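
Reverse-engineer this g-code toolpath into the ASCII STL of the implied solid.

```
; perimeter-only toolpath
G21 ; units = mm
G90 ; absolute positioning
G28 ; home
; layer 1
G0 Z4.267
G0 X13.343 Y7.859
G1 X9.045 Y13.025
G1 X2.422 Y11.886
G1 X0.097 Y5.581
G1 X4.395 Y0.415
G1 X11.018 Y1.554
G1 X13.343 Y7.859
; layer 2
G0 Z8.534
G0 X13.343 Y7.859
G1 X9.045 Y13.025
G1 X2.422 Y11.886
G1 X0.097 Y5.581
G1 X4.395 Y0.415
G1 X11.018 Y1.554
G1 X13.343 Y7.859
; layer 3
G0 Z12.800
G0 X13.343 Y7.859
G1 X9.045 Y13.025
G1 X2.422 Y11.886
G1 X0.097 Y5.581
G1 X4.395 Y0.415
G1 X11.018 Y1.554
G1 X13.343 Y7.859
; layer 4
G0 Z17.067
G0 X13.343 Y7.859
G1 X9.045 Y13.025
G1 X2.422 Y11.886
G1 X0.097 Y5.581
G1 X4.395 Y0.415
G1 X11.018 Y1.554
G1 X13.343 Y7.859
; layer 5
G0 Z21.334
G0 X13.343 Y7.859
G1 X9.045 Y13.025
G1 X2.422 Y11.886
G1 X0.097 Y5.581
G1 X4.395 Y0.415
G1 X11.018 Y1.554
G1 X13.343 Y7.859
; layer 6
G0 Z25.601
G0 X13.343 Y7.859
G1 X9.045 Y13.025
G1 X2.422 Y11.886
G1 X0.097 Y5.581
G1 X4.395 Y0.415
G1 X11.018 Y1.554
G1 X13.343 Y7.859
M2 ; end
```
solid part
  facet normal 0.0000 0.0000 -1.0000
    outer loop
      vertex 2.422 11.886 0.000
      vertex 9.045 13.025 0.000
      vertex 13.343 7.859 0.000
    endloop
  endfacet
  facet normal 0.0000 0.0000 -1.0000
    outer loop
      vertex 0.097 5.581 0.000
      vertex 2.422 11.886 0.000
      vertex 13.343 7.859 0.000
    endloop
  endfacet
  facet normal 0.0000 0.0000 -1.0000
    outer loop
      vertex 4.395 0.415 0.000
      vertex 0.097 5.581 0.000
      vertex 13.343 7.859 0.000
    endloop
  endfacet
  facet normal 0.0000 0.0000 -1.0000
    outer loop
      vertex 11.018 1.554 0.000
      vertex 4.395 0.415 0.000
      vertex 13.343 7.859 0.000
    endloop
  endfacet
  facet normal 0.0000 0.0000 1.0000
    outer loop
      vertex 13.343 7.859 25.601
      vertex 9.045 13.025 25.601
      vertex 2.422 11.886 25.601
    endloop
  endfacet
  facet normal 0.0000 0.0000 1.0000
    outer loop
      vertex 13.343 7.859 25.601
      vertex 2.422 11.886 25.601
      vertex 0.097 5.581 25.601
    endloop
  endfacet
  facet normal 0.0000 0.0000 1.0000
    outer loop
      vertex 13.343 7.859 25.601
      vertex 0.097 5.581 25.601
      vertex 4.395 0.415 25.601
    endloop
  endfacet
  facet normal 0.0000 0.0000 1.0000
    outer loop
      vertex 13.343 7.859 25.601
      vertex 4.395 0.415 25.601
      vertex 11.018 1.554 25.601
    endloop
  endfacet
  facet normal 0.7687 0.6396 0.0000
    outer loop
      vertex 13.343 7.859 0.000
      vertex 9.045 13.025 0.000
      vertex 9.045 13.025 25.601
    endloop
  endfacet
  facet normal 0.7687 0.6396 0.0000
    outer loop
      vertex 13.343 7.859 0.000
      vertex 9.045 13.025 25.601
      vertex 13.343 7.859 25.601
    endloop
  endfacet
  facet normal -0.1695 0.9855 0.0000
    outer loop
      vertex 9.045 13.025 0.000
      vertex 2.422 11.886 0.000
      vertex 2.422 11.886 25.601
    endloop
  endfacet
  facet normal -0.1695 0.9855 0.0000
    outer loop
      vertex 9.045 13.025 0.000
      vertex 2.422 11.886 25.601
      vertex 9.045 13.025 25.601
    endloop
  endfacet
  facet normal -0.9382 0.3460 0.0000
    outer loop
      vertex 2.422 11.886 0.000
      vertex 0.097 5.581 0.000
      vertex 0.097 5.581 25.601
    endloop
  endfacet
  facet normal -0.9382 0.3460 0.0000
    outer loop
      vertex 2.422 11.886 0.000
      vertex 0.097 5.581 25.601
      vertex 2.422 11.886 25.601
    endloop
  endfacet
  facet normal -0.7687 -0.6396 0.0000
    outer loop
      vertex 0.097 5.581 0.000
      vertex 4.395 0.415 0.000
      vertex 4.395 0.415 25.601
    endloop
  endfacet
  facet normal -0.7687 -0.6396 0.0000
    outer loop
      vertex 0.097 5.581 0.000
      vertex 4.395 0.415 25.601
      vertex 0.097 5.581 25.601
    endloop
  endfacet
  facet normal 0.1695 -0.9855 0.0000
    outer loop
      vertex 4.395 0.415 0.000
      vertex 11.018 1.554 0.000
      vertex 11.018 1.554 25.601
    endloop
  endfacet
  facet normal 0.1695 -0.9855 0.0000
    outer loop
      vertex 4.395 0.415 0.000
      vertex 11.018 1.554 25.601
      vertex 4.395 0.415 25.601
    endloop
  endfacet
  facet normal 0.9382 -0.3460 0.0000
    outer loop
      vertex 11.018 1.554 0.000
      vertex 13.343 7.859 0.000
      vertex 13.343 7.859 25.601
    endloop
  endfacet
  facet normal 0.9382 -0.3460 0.0000
    outer loop
      vertex 11.018 1.554 0.000
      vertex 13.343 7.859 25.601
      vertex 11.018 1.554 25.601
    endloop
  endfacet
endsolid part

The G0 Z moves step by Δz≈4.267 mm. Every layer's G1 loop is the same polygon, so the solid is a straight extrusion of it from z=0 to z≈25.6. Closing with flat bottom and top caps and triangulating gives 20 facets — a regular 6-sided prism (a cylinder approximated with 6 flat sides), circumscribed radius ≈ 6.72 mm, height ≈ 25.6 mm.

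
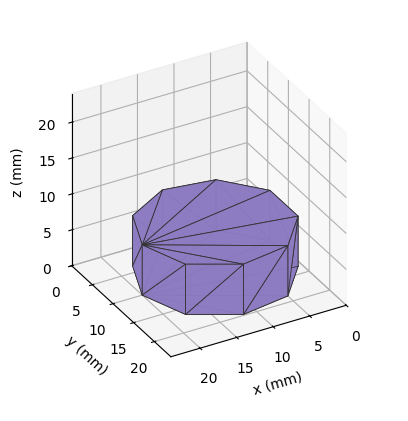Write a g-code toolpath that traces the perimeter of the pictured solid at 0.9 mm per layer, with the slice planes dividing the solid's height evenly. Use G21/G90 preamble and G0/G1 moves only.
Reading the render: the shape is a regular 9-sided prism (a cylinder approximated with 9 flat sides), circumscribed radius ≈ 10 mm, height ≈ 7 mm (dimensions read to the nearest mm from the axis ticks). For the g-code, the solid's height is divided into equal slices at the stated Δz and each level perimeter traced with G1 moves after a G0 lift.

; perimeter-only toolpath
G21 ; units = mm
G90 ; absolute positioning
G28 ; home
; layer 1
G0 Z0.9
G0 X20.0 Y10.0
G1 X17.7 Y16.4
G1 X11.7 Y19.8
G1 X5.0 Y18.7
G1 X0.6 Y13.4
G1 X0.6 Y6.6
G1 X5.0 Y1.3
G1 X11.7 Y0.2
G1 X17.7 Y3.6
G1 X20.0 Y10.0
; layer 2
G0 Z1.8
G0 X20.0 Y10.0
G1 X17.7 Y16.4
G1 X11.7 Y19.8
G1 X5.0 Y18.7
G1 X0.6 Y13.4
G1 X0.6 Y6.6
G1 X5.0 Y1.3
G1 X11.7 Y0.2
G1 X17.7 Y3.6
G1 X20.0 Y10.0
; layer 3
G0 Z2.6
G0 X20.0 Y10.0
G1 X17.7 Y16.4
G1 X11.7 Y19.8
G1 X5.0 Y18.7
G1 X0.6 Y13.4
G1 X0.6 Y6.6
G1 X5.0 Y1.3
G1 X11.7 Y0.2
G1 X17.7 Y3.6
G1 X20.0 Y10.0
; layer 4
G0 Z3.5
G0 X20.0 Y10.0
G1 X17.7 Y16.4
G1 X11.7 Y19.8
G1 X5.0 Y18.7
G1 X0.6 Y13.4
G1 X0.6 Y6.6
G1 X5.0 Y1.3
G1 X11.7 Y0.2
G1 X17.7 Y3.6
G1 X20.0 Y10.0
; layer 5
G0 Z4.4
G0 X20.0 Y10.0
G1 X17.7 Y16.4
G1 X11.7 Y19.8
G1 X5.0 Y18.7
G1 X0.6 Y13.4
G1 X0.6 Y6.6
G1 X5.0 Y1.3
G1 X11.7 Y0.2
G1 X17.7 Y3.6
G1 X20.0 Y10.0
; layer 6
G0 Z5.2
G0 X20.0 Y10.0
G1 X17.7 Y16.4
G1 X11.7 Y19.8
G1 X5.0 Y18.7
G1 X0.6 Y13.4
G1 X0.6 Y6.6
G1 X5.0 Y1.3
G1 X11.7 Y0.2
G1 X17.7 Y3.6
G1 X20.0 Y10.0
; layer 7
G0 Z6.1
G0 X20.0 Y10.0
G1 X17.7 Y16.4
G1 X11.7 Y19.8
G1 X5.0 Y18.7
G1 X0.6 Y13.4
G1 X0.6 Y6.6
G1 X5.0 Y1.3
G1 X11.7 Y0.2
G1 X17.7 Y3.6
G1 X20.0 Y10.0
; layer 8
G0 Z7.0
G0 X20.0 Y10.0
G1 X17.7 Y16.4
G1 X11.7 Y19.8
G1 X5.0 Y18.7
G1 X0.6 Y13.4
G1 X0.6 Y6.6
G1 X5.0 Y1.3
G1 X11.7 Y0.2
G1 X17.7 Y3.6
G1 X20.0 Y10.0
M2 ; end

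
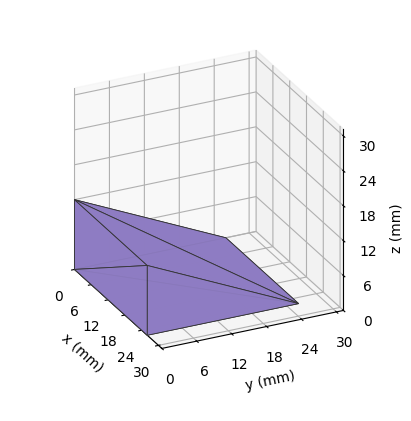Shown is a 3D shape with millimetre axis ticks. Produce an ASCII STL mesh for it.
Reading the render: the shape is a wedge (ramp): 26 × 26 mm base, rising to 12 mm along the y=0 edge and sloping linearly to z=0 at y=26 (dimensions read to the nearest mm from the axis ticks). For the STL, each face is triangulated and given an outward normal.

solid part
  facet normal 0.0000 0.0000 -1.0000
    outer loop
      vertex 26.0 26.0 0.0
      vertex 26.0 0.0 0.0
      vertex 0.0 0.0 0.0
    endloop
  endfacet
  facet normal 0.0000 0.0000 -1.0000
    outer loop
      vertex 0.0 26.0 0.0
      vertex 26.0 26.0 0.0
      vertex 0.0 0.0 0.0
    endloop
  endfacet
  facet normal 0.0000 -1.0000 0.0000
    outer loop
      vertex 0.0 0.0 0.0
      vertex 26.0 0.0 0.0
      vertex 26.0 0.0 12.0
    endloop
  endfacet
  facet normal 0.0000 -1.0000 0.0000
    outer loop
      vertex 0.0 0.0 0.0
      vertex 26.0 0.0 12.0
      vertex 0.0 0.0 12.0
    endloop
  endfacet
  facet normal 0.0000 0.4191 0.9080
    outer loop
      vertex 0.0 0.0 12.0
      vertex 26.0 0.0 12.0
      vertex 26.0 26.0 0.0
    endloop
  endfacet
  facet normal 0.0000 0.4191 0.9080
    outer loop
      vertex 0.0 0.0 12.0
      vertex 26.0 26.0 0.0
      vertex 0.0 26.0 0.0
    endloop
  endfacet
  facet normal -1.0000 0.0000 0.0000
    outer loop
      vertex 0.0 0.0 12.0
      vertex 0.0 26.0 0.0
      vertex 0.0 0.0 0.0
    endloop
  endfacet
  facet normal 1.0000 0.0000 0.0000
    outer loop
      vertex 26.0 0.0 0.0
      vertex 26.0 26.0 0.0
      vertex 26.0 0.0 12.0
    endloop
  endfacet
endsolid part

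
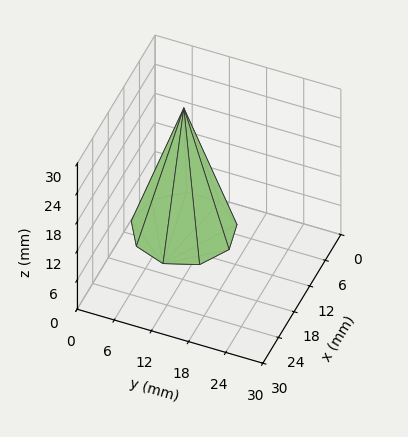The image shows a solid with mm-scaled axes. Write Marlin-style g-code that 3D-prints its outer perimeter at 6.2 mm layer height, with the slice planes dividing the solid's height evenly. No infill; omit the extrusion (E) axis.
Reading the render: the shape is a regular 9-sided pyramid, base circumscribed radius ≈ 8 mm, apex at z ≈ 25 mm (dimensions read to the nearest mm from the axis ticks). For the g-code, the solid's height is divided into equal slices at the stated Δz and each level perimeter traced with G1 moves after a G0 lift.

; perimeter-only toolpath
G21 ; units = mm
G90 ; absolute positioning
G28 ; home
; layer 1
G0 Z6.2
G0 X14.0 Y8.0
G1 X12.6 Y11.8
G1 X9.1 Y13.9
G1 X5.0 Y13.2
G1 X2.4 Y10.0
G1 X2.4 Y6.0
G1 X5.0 Y2.8
G1 X9.1 Y2.1
G1 X12.6 Y4.2
G1 X14.0 Y8.0
; layer 2
G0 Z12.5
G0 X12.0 Y8.0
G1 X11.1 Y10.6
G1 X8.7 Y11.9
G1 X6.0 Y11.4
G1 X4.2 Y9.3
G1 X4.2 Y6.7
G1 X6.0 Y4.5
G1 X8.7 Y4.0
G1 X11.1 Y5.5
G1 X12.0 Y8.0
; layer 3
G0 Z18.8
G0 X10.0 Y8.0
G1 X9.5 Y9.3
G1 X8.3 Y10.0
G1 X7.0 Y9.7
G1 X6.1 Y8.7
G1 X6.1 Y7.3
G1 X7.0 Y6.3
G1 X8.3 Y6.0
G1 X9.5 Y6.7
G1 X10.0 Y8.0
M2 ; end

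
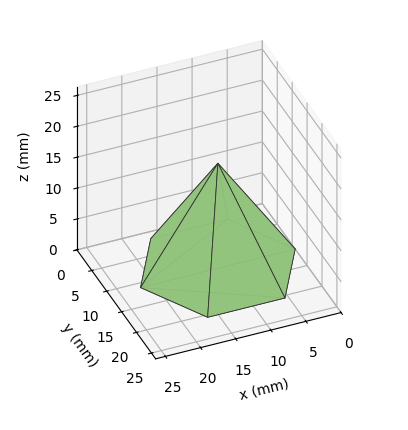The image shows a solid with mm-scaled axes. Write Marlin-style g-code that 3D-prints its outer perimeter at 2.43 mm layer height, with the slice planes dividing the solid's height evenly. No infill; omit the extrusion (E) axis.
Reading the render: the shape is a regular 6-sided pyramid, base circumscribed radius ≈ 11 mm, apex at z ≈ 17 mm (dimensions read to the nearest mm from the axis ticks). For the g-code, the solid's height is divided into equal slices at the stated Δz and each level perimeter traced with G1 moves after a G0 lift.

; perimeter-only toolpath
G21 ; units = mm
G90 ; absolute positioning
G28 ; home
; layer 1
G0 Z2.43
G0 X20.43 Y11.00
G1 X15.71 Y19.17
G1 X6.29 Y19.17
G1 X1.57 Y11.00
G1 X6.29 Y2.83
G1 X15.71 Y2.83
G1 X20.43 Y11.00
; layer 2
G0 Z4.86
G0 X18.86 Y11.00
G1 X14.93 Y17.81
G1 X7.07 Y17.81
G1 X3.14 Y11.00
G1 X7.07 Y4.19
G1 X14.93 Y4.19
G1 X18.86 Y11.00
; layer 3
G0 Z7.29
G0 X17.29 Y11.00
G1 X14.14 Y16.45
G1 X7.86 Y16.45
G1 X4.71 Y11.00
G1 X7.86 Y5.55
G1 X14.14 Y5.55
G1 X17.29 Y11.00
; layer 4
G0 Z9.71
G0 X15.71 Y11.00
G1 X13.36 Y15.08
G1 X8.64 Y15.08
G1 X6.29 Y11.00
G1 X8.64 Y6.92
G1 X13.36 Y6.92
G1 X15.71 Y11.00
; layer 5
G0 Z12.14
G0 X14.14 Y11.00
G1 X12.57 Y13.72
G1 X9.43 Y13.72
G1 X7.86 Y11.00
G1 X9.43 Y8.28
G1 X12.57 Y8.28
G1 X14.14 Y11.00
; layer 6
G0 Z14.57
G0 X12.57 Y11.00
G1 X11.79 Y12.36
G1 X10.21 Y12.36
G1 X9.43 Y11.00
G1 X10.21 Y9.64
G1 X11.79 Y9.64
G1 X12.57 Y11.00
M2 ; end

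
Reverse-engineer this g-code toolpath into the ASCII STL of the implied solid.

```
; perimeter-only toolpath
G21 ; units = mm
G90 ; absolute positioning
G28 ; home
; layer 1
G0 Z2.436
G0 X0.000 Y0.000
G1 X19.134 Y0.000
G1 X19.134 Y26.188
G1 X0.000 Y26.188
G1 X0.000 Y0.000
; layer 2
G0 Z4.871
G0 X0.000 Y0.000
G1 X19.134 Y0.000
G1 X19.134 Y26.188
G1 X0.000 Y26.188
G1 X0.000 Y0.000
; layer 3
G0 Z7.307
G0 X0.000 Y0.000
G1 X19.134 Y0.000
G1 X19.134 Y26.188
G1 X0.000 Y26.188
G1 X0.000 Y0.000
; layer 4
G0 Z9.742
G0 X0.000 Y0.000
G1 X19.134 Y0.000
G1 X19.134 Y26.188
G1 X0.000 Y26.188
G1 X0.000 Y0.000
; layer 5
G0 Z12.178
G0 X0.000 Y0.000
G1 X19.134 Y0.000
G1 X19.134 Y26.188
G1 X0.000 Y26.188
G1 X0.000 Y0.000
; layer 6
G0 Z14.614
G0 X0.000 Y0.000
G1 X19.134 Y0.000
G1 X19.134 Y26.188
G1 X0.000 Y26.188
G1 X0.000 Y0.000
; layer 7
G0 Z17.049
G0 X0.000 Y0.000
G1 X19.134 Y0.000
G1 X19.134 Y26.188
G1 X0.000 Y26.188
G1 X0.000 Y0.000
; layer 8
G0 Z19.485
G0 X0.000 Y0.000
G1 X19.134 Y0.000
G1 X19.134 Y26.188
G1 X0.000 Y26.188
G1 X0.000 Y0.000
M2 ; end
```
solid part
  facet normal 0.0000 0.0000 -1.0000
    outer loop
      vertex 19.134 26.188 0.000
      vertex 19.134 0.000 0.000
      vertex 0.000 0.000 0.000
    endloop
  endfacet
  facet normal 0.0000 0.0000 -1.0000
    outer loop
      vertex 0.000 26.188 0.000
      vertex 19.134 26.188 0.000
      vertex 0.000 0.000 0.000
    endloop
  endfacet
  facet normal 0.0000 0.0000 1.0000
    outer loop
      vertex 0.000 0.000 19.485
      vertex 19.134 0.000 19.485
      vertex 19.134 26.188 19.485
    endloop
  endfacet
  facet normal 0.0000 0.0000 1.0000
    outer loop
      vertex 0.000 0.000 19.485
      vertex 19.134 26.188 19.485
      vertex 0.000 26.188 19.485
    endloop
  endfacet
  facet normal 0.0000 -1.0000 0.0000
    outer loop
      vertex 0.000 0.000 0.000
      vertex 19.134 0.000 0.000
      vertex 19.134 0.000 19.485
    endloop
  endfacet
  facet normal 0.0000 -1.0000 0.0000
    outer loop
      vertex 0.000 0.000 0.000
      vertex 19.134 0.000 19.485
      vertex 0.000 0.000 19.485
    endloop
  endfacet
  facet normal 0.0000 1.0000 0.0000
    outer loop
      vertex 19.134 26.188 19.485
      vertex 19.134 26.188 0.000
      vertex 0.000 26.188 0.000
    endloop
  endfacet
  facet normal 0.0000 1.0000 0.0000
    outer loop
      vertex 0.000 26.188 19.485
      vertex 19.134 26.188 19.485
      vertex 0.000 26.188 0.000
    endloop
  endfacet
  facet normal -1.0000 0.0000 0.0000
    outer loop
      vertex 0.000 26.188 19.485
      vertex 0.000 26.188 0.000
      vertex 0.000 0.000 0.000
    endloop
  endfacet
  facet normal -1.0000 0.0000 0.0000
    outer loop
      vertex 0.000 0.000 19.485
      vertex 0.000 26.188 19.485
      vertex 0.000 0.000 0.000
    endloop
  endfacet
  facet normal 1.0000 0.0000 0.0000
    outer loop
      vertex 19.134 0.000 0.000
      vertex 19.134 26.188 0.000
      vertex 19.134 26.188 19.485
    endloop
  endfacet
  facet normal 1.0000 0.0000 0.0000
    outer loop
      vertex 19.134 0.000 0.000
      vertex 19.134 26.188 19.485
      vertex 19.134 0.000 19.485
    endloop
  endfacet
endsolid part

The G0 Z moves step by Δz≈2.436 mm. Every layer's G1 loop is the same polygon, so the solid is a straight extrusion of it from z=0 to z≈19.5. Closing with flat bottom and top caps and triangulating gives 12 facets — a rectangular box, roughly 19.1 × 26.2 mm footprint and 19.5 mm tall.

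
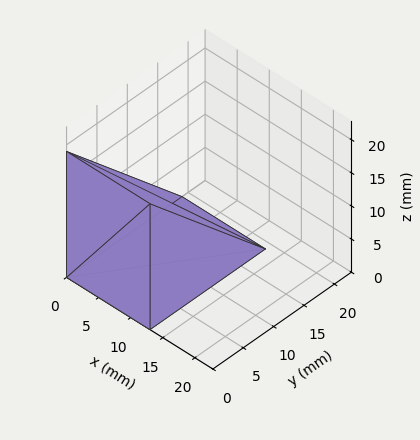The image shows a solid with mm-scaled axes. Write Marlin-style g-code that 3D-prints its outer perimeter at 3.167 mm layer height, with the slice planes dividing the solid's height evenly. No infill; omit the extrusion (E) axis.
Reading the render: the shape is a wedge (ramp): 13 × 19 mm base, rising to 19 mm along the y=0 edge and sloping linearly to z=0 at y=19 (dimensions read to the nearest mm from the axis ticks). For the g-code, the solid's height is divided into equal slices at the stated Δz and each level perimeter traced with G1 moves after a G0 lift.

; perimeter-only toolpath
G21 ; units = mm
G90 ; absolute positioning
G28 ; home
; layer 1
G0 Z3.167
G0 X0.000 Y0.000
G1 X13.000 Y0.000
G1 X13.000 Y15.833
G1 X0.000 Y15.833
G1 X0.000 Y0.000
; layer 2
G0 Z6.333
G0 X0.000 Y0.000
G1 X13.000 Y0.000
G1 X13.000 Y12.667
G1 X0.000 Y12.667
G1 X0.000 Y0.000
; layer 3
G0 Z9.500
G0 X0.000 Y0.000
G1 X13.000 Y0.000
G1 X13.000 Y9.500
G1 X0.000 Y9.500
G1 X0.000 Y0.000
; layer 4
G0 Z12.667
G0 X0.000 Y0.000
G1 X13.000 Y0.000
G1 X13.000 Y6.333
G1 X0.000 Y6.333
G1 X0.000 Y0.000
; layer 5
G0 Z15.833
G0 X0.000 Y0.000
G1 X13.000 Y0.000
G1 X13.000 Y3.167
G1 X0.000 Y3.167
G1 X0.000 Y0.000
M2 ; end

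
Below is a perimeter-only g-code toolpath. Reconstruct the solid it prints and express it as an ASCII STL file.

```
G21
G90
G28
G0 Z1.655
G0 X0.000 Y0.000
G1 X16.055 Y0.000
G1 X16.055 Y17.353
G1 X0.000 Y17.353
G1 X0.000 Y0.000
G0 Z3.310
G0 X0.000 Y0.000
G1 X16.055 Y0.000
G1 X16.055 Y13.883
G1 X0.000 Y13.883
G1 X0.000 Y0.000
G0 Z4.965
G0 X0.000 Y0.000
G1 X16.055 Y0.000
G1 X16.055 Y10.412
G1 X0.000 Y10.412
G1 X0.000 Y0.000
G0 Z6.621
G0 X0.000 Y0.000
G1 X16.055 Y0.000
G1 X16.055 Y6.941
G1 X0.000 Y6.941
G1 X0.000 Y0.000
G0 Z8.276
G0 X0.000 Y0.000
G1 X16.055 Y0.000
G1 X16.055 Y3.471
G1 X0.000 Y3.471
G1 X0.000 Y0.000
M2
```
solid part
  facet normal 0.0000 0.0000 -1.0000
    outer loop
      vertex 16.055 20.824 0.000
      vertex 16.055 0.000 0.000
      vertex 0.000 0.000 0.000
    endloop
  endfacet
  facet normal 0.0000 0.0000 -1.0000
    outer loop
      vertex 0.000 20.824 0.000
      vertex 16.055 20.824 0.000
      vertex 0.000 0.000 0.000
    endloop
  endfacet
  facet normal 0.0000 -1.0000 0.0000
    outer loop
      vertex 0.000 0.000 0.000
      vertex 16.055 0.000 0.000
      vertex 16.055 0.000 9.931
    endloop
  endfacet
  facet normal 0.0000 -1.0000 0.0000
    outer loop
      vertex 0.000 0.000 0.000
      vertex 16.055 0.000 9.931
      vertex 0.000 0.000 9.931
    endloop
  endfacet
  facet normal 0.0000 0.4305 0.9026
    outer loop
      vertex 0.000 0.000 9.931
      vertex 16.055 0.000 9.931
      vertex 16.055 20.824 0.000
    endloop
  endfacet
  facet normal 0.0000 0.4305 0.9026
    outer loop
      vertex 0.000 0.000 9.931
      vertex 16.055 20.824 0.000
      vertex 0.000 20.824 0.000
    endloop
  endfacet
  facet normal -1.0000 0.0000 0.0000
    outer loop
      vertex 0.000 0.000 9.931
      vertex 0.000 20.824 0.000
      vertex 0.000 0.000 0.000
    endloop
  endfacet
  facet normal 1.0000 0.0000 0.0000
    outer loop
      vertex 16.055 0.000 0.000
      vertex 16.055 20.824 0.000
      vertex 16.055 0.000 9.931
    endloop
  endfacet
endsolid part

The G0 Z moves step by Δz≈1.655 mm. The G1 loops shrink linearly with z, so the solid tapers from its base footprint up to z≈9.93. Closing with a flat bottom cap and the tapered top and triangulating gives 8 facets — a wedge (ramp): 16.1 × 20.8 mm base, rising to 9.93 mm along the y=0 edge and sloping linearly to z=0 at y=20.8.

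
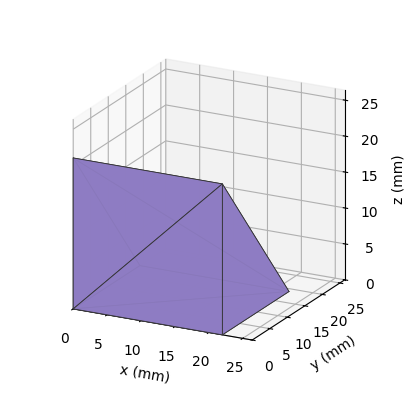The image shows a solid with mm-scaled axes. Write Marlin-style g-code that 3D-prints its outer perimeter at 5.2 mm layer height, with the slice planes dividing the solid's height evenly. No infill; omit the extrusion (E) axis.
Reading the render: the shape is a wedge (ramp): 22 × 19 mm base, rising to 21 mm along the y=0 edge and sloping linearly to z=0 at y=19 (dimensions read to the nearest mm from the axis ticks). For the g-code, the solid's height is divided into equal slices at the stated Δz and each level perimeter traced with G1 moves after a G0 lift.

; perimeter-only toolpath
G21 ; units = mm
G90 ; absolute positioning
G28 ; home
; layer 1
G0 Z5.2
G0 X0.0 Y0.0
G1 X22.0 Y0.0
G1 X22.0 Y14.2
G1 X0.0 Y14.2
G1 X0.0 Y0.0
; layer 2
G0 Z10.5
G0 X0.0 Y0.0
G1 X22.0 Y0.0
G1 X22.0 Y9.5
G1 X0.0 Y9.5
G1 X0.0 Y0.0
; layer 3
G0 Z15.8
G0 X0.0 Y0.0
G1 X22.0 Y0.0
G1 X22.0 Y4.8
G1 X0.0 Y4.8
G1 X0.0 Y0.0
M2 ; end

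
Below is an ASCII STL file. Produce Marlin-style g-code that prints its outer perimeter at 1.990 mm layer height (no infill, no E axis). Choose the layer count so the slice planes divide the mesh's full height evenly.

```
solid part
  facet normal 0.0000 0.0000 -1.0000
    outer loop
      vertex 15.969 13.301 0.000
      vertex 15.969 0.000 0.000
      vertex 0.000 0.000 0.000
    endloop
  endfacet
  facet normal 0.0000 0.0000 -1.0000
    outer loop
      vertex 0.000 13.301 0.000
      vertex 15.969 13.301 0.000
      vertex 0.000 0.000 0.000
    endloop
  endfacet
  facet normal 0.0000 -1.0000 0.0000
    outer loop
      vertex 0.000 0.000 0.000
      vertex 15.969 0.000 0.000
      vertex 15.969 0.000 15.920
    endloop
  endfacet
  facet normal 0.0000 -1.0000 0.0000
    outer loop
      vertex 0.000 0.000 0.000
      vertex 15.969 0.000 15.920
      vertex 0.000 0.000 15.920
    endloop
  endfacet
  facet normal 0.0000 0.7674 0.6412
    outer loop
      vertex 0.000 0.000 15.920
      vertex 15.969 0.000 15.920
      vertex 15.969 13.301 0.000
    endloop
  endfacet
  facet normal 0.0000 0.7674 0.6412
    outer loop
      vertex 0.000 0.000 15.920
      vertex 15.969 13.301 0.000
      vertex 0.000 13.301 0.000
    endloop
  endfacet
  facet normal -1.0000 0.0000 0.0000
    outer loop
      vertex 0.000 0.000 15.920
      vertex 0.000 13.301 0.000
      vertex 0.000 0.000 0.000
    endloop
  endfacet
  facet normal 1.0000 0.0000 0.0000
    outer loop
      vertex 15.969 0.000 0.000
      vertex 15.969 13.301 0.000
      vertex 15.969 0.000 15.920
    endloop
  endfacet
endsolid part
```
; perimeter-only toolpath
G21 ; units = mm
G90 ; absolute positioning
G28 ; home
; layer 1
G0 Z1.990
G0 X0.000 Y0.000
G1 X15.969 Y0.000
G1 X15.969 Y11.638
G1 X0.000 Y11.638
G1 X0.000 Y0.000
; layer 2
G0 Z3.980
G0 X0.000 Y0.000
G1 X15.969 Y0.000
G1 X15.969 Y9.976
G1 X0.000 Y9.976
G1 X0.000 Y0.000
; layer 3
G0 Z5.970
G0 X0.000 Y0.000
G1 X15.969 Y0.000
G1 X15.969 Y8.313
G1 X0.000 Y8.313
G1 X0.000 Y0.000
; layer 4
G0 Z7.960
G0 X0.000 Y0.000
G1 X15.969 Y0.000
G1 X15.969 Y6.651
G1 X0.000 Y6.651
G1 X0.000 Y0.000
; layer 5
G0 Z9.950
G0 X0.000 Y0.000
G1 X15.969 Y0.000
G1 X15.969 Y4.988
G1 X0.000 Y4.988
G1 X0.000 Y0.000
; layer 6
G0 Z11.940
G0 X0.000 Y0.000
G1 X15.969 Y0.000
G1 X15.969 Y3.325
G1 X0.000 Y3.325
G1 X0.000 Y0.000
; layer 7
G0 Z13.930
G0 X0.000 Y0.000
G1 X15.969 Y0.000
G1 X15.969 Y1.663
G1 X0.000 Y1.663
G1 X0.000 Y0.000
M2 ; end

The solid is a wedge (ramp): 16 × 13.3 mm base, rising to 15.9 mm along the y=0 edge and sloping linearly to z=0 at y=13.3. Slicing at Δz = 1.990 mm — 8 equal slices spanning the solid's height, so layer i sits at z = i·h/8 — gives 7 non-empty perimeters. Each is a 4-segment closed polygon; G0 lifts to the layer z and rapids to the start vertex, then G1 traces the edges. The cross-section shrinks linearly with z (the slice at the apex is degenerate and omitted).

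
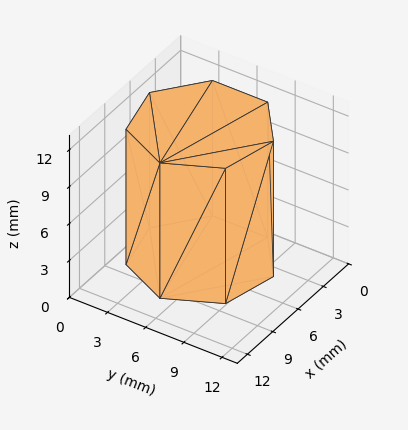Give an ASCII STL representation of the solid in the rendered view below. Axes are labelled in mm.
Reading the render: the shape is a regular 7-sided prism (a cylinder approximated with 7 flat sides), circumscribed radius ≈ 5 mm, height ≈ 11 mm (dimensions read to the nearest mm from the axis ticks). For the STL, each face is triangulated and given an outward normal.

solid part
  facet normal 0.0000 0.0000 -1.0000
    outer loop
      vertex 3.89 9.87 0.00
      vertex 8.12 8.91 0.00
      vertex 10.00 5.00 0.00
    endloop
  endfacet
  facet normal 0.0000 0.0000 -1.0000
    outer loop
      vertex 0.50 7.17 0.00
      vertex 3.89 9.87 0.00
      vertex 10.00 5.00 0.00
    endloop
  endfacet
  facet normal 0.0000 0.0000 -1.0000
    outer loop
      vertex 0.50 2.83 0.00
      vertex 0.50 7.17 0.00
      vertex 10.00 5.00 0.00
    endloop
  endfacet
  facet normal 0.0000 0.0000 -1.0000
    outer loop
      vertex 3.89 0.13 0.00
      vertex 0.50 2.83 0.00
      vertex 10.00 5.00 0.00
    endloop
  endfacet
  facet normal 0.0000 0.0000 -1.0000
    outer loop
      vertex 8.12 1.09 0.00
      vertex 3.89 0.13 0.00
      vertex 10.00 5.00 0.00
    endloop
  endfacet
  facet normal 0.0000 0.0000 1.0000
    outer loop
      vertex 10.00 5.00 11.00
      vertex 8.12 8.91 11.00
      vertex 3.89 9.87 11.00
    endloop
  endfacet
  facet normal 0.0000 0.0000 1.0000
    outer loop
      vertex 10.00 5.00 11.00
      vertex 3.89 9.87 11.00
      vertex 0.50 7.17 11.00
    endloop
  endfacet
  facet normal 0.0000 0.0000 1.0000
    outer loop
      vertex 10.00 5.00 11.00
      vertex 0.50 7.17 11.00
      vertex 0.50 2.83 11.00
    endloop
  endfacet
  facet normal 0.0000 0.0000 1.0000
    outer loop
      vertex 10.00 5.00 11.00
      vertex 0.50 2.83 11.00
      vertex 3.89 0.13 11.00
    endloop
  endfacet
  facet normal 0.0000 0.0000 1.0000
    outer loop
      vertex 10.00 5.00 11.00
      vertex 3.89 0.13 11.00
      vertex 8.12 1.09 11.00
    endloop
  endfacet
  facet normal 0.9012 0.4333 0.0000
    outer loop
      vertex 10.00 5.00 0.00
      vertex 8.12 8.91 0.00
      vertex 8.12 8.91 11.00
    endloop
  endfacet
  facet normal 0.9012 0.4333 0.0000
    outer loop
      vertex 10.00 5.00 0.00
      vertex 8.12 8.91 11.00
      vertex 10.00 5.00 11.00
    endloop
  endfacet
  facet normal 0.2213 0.9752 0.0000
    outer loop
      vertex 8.12 8.91 0.00
      vertex 3.89 9.87 0.00
      vertex 3.89 9.87 11.00
    endloop
  endfacet
  facet normal 0.2213 0.9752 0.0000
    outer loop
      vertex 8.12 8.91 0.00
      vertex 3.89 9.87 11.00
      vertex 8.12 8.91 11.00
    endloop
  endfacet
  facet normal -0.6230 0.7822 0.0000
    outer loop
      vertex 3.89 9.87 0.00
      vertex 0.50 7.17 0.00
      vertex 0.50 7.17 11.00
    endloop
  endfacet
  facet normal -0.6230 0.7822 0.0000
    outer loop
      vertex 3.89 9.87 0.00
      vertex 0.50 7.17 11.00
      vertex 3.89 9.87 11.00
    endloop
  endfacet
  facet normal -1.0000 0.0000 0.0000
    outer loop
      vertex 0.50 7.17 0.00
      vertex 0.50 2.83 0.00
      vertex 0.50 2.83 11.00
    endloop
  endfacet
  facet normal -1.0000 0.0000 0.0000
    outer loop
      vertex 0.50 7.17 0.00
      vertex 0.50 2.83 11.00
      vertex 0.50 7.17 11.00
    endloop
  endfacet
  facet normal -0.6230 -0.7822 0.0000
    outer loop
      vertex 0.50 2.83 0.00
      vertex 3.89 0.13 0.00
      vertex 3.89 0.13 11.00
    endloop
  endfacet
  facet normal -0.6230 -0.7822 0.0000
    outer loop
      vertex 0.50 2.83 0.00
      vertex 3.89 0.13 11.00
      vertex 0.50 2.83 11.00
    endloop
  endfacet
  facet normal 0.2213 -0.9752 0.0000
    outer loop
      vertex 3.89 0.13 0.00
      vertex 8.12 1.09 0.00
      vertex 8.12 1.09 11.00
    endloop
  endfacet
  facet normal 0.2213 -0.9752 0.0000
    outer loop
      vertex 3.89 0.13 0.00
      vertex 8.12 1.09 11.00
      vertex 3.89 0.13 11.00
    endloop
  endfacet
  facet normal 0.9012 -0.4333 0.0000
    outer loop
      vertex 8.12 1.09 0.00
      vertex 10.00 5.00 0.00
      vertex 10.00 5.00 11.00
    endloop
  endfacet
  facet normal 0.9012 -0.4333 0.0000
    outer loop
      vertex 8.12 1.09 0.00
      vertex 10.00 5.00 11.00
      vertex 8.12 1.09 11.00
    endloop
  endfacet
endsolid part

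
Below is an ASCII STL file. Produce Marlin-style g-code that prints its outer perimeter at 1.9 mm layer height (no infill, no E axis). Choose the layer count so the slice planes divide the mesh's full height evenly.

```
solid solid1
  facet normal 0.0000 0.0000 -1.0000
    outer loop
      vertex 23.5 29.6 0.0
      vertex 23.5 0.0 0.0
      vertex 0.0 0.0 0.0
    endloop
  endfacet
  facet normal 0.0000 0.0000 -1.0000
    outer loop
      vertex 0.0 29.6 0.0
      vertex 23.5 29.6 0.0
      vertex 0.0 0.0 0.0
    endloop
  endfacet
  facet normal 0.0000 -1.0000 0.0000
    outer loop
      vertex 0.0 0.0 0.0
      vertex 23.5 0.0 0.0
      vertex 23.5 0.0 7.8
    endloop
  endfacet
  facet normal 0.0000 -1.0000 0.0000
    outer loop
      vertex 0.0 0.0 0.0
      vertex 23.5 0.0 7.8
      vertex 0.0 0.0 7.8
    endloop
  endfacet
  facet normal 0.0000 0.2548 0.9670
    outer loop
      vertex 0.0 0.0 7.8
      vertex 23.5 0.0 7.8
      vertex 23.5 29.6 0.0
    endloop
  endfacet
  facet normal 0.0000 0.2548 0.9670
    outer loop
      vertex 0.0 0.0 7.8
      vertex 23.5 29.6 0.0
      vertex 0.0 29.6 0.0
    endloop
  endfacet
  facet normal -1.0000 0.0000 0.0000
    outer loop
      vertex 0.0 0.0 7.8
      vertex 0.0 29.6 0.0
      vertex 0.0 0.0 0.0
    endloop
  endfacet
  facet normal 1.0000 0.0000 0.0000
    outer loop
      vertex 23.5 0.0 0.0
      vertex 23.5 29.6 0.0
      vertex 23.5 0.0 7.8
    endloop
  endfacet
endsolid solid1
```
; perimeter-only toolpath
G21 ; units = mm
G90 ; absolute positioning
G28 ; home
; layer 1
G0 Z1.9
G0 X0.0 Y0.0
G1 X23.5 Y0.0
G1 X23.5 Y22.2
G1 X0.0 Y22.2
G1 X0.0 Y0.0
; layer 2
G0 Z3.9
G0 X0.0 Y0.0
G1 X23.5 Y0.0
G1 X23.5 Y14.8
G1 X0.0 Y14.8
G1 X0.0 Y0.0
; layer 3
G0 Z5.8
G0 X0.0 Y0.0
G1 X23.5 Y0.0
G1 X23.5 Y7.4
G1 X0.0 Y7.4
G1 X0.0 Y0.0
M2 ; end

The solid is a wedge (ramp): 23.5 × 29.6 mm base, rising to 7.8 mm along the y=0 edge and sloping linearly to z=0 at y=29.6. Slicing at Δz = 1.9 mm — 4 equal slices spanning the solid's height, so layer i sits at z = i·h/4 — gives 3 non-empty perimeters. Each is a 4-segment closed polygon; G0 lifts to the layer z and rapids to the start vertex, then G1 traces the edges. The cross-section shrinks linearly with z (the slice at the apex is degenerate and omitted).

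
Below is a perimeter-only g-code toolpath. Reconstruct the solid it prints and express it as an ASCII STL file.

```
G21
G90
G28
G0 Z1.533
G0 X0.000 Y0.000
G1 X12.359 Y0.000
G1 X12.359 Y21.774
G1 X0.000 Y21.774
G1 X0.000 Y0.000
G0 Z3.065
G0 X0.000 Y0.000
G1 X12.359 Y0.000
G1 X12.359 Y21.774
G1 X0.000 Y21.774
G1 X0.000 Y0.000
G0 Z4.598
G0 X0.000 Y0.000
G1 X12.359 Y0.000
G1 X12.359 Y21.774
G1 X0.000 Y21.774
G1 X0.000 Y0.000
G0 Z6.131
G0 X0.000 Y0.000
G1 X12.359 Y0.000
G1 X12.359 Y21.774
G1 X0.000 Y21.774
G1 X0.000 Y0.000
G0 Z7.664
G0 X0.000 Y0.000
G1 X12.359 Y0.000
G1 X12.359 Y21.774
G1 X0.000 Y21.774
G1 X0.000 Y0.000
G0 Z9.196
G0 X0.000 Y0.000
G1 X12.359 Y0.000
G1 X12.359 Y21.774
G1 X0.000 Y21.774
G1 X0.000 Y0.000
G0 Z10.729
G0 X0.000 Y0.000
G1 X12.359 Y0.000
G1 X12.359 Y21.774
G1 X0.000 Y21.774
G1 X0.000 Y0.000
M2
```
solid part
  facet normal 0.0000 0.0000 -1.0000
    outer loop
      vertex 12.359 21.774 0.000
      vertex 12.359 0.000 0.000
      vertex 0.000 0.000 0.000
    endloop
  endfacet
  facet normal 0.0000 0.0000 -1.0000
    outer loop
      vertex 0.000 21.774 0.000
      vertex 12.359 21.774 0.000
      vertex 0.000 0.000 0.000
    endloop
  endfacet
  facet normal 0.0000 0.0000 1.0000
    outer loop
      vertex 0.000 0.000 10.729
      vertex 12.359 0.000 10.729
      vertex 12.359 21.774 10.729
    endloop
  endfacet
  facet normal 0.0000 0.0000 1.0000
    outer loop
      vertex 0.000 0.000 10.729
      vertex 12.359 21.774 10.729
      vertex 0.000 21.774 10.729
    endloop
  endfacet
  facet normal 0.0000 -1.0000 0.0000
    outer loop
      vertex 0.000 0.000 0.000
      vertex 12.359 0.000 0.000
      vertex 12.359 0.000 10.729
    endloop
  endfacet
  facet normal 0.0000 -1.0000 0.0000
    outer loop
      vertex 0.000 0.000 0.000
      vertex 12.359 0.000 10.729
      vertex 0.000 0.000 10.729
    endloop
  endfacet
  facet normal 0.0000 1.0000 0.0000
    outer loop
      vertex 12.359 21.774 10.729
      vertex 12.359 21.774 0.000
      vertex 0.000 21.774 0.000
    endloop
  endfacet
  facet normal 0.0000 1.0000 0.0000
    outer loop
      vertex 0.000 21.774 10.729
      vertex 12.359 21.774 10.729
      vertex 0.000 21.774 0.000
    endloop
  endfacet
  facet normal -1.0000 0.0000 0.0000
    outer loop
      vertex 0.000 21.774 10.729
      vertex 0.000 21.774 0.000
      vertex 0.000 0.000 0.000
    endloop
  endfacet
  facet normal -1.0000 0.0000 0.0000
    outer loop
      vertex 0.000 0.000 10.729
      vertex 0.000 21.774 10.729
      vertex 0.000 0.000 0.000
    endloop
  endfacet
  facet normal 1.0000 0.0000 0.0000
    outer loop
      vertex 12.359 0.000 0.000
      vertex 12.359 21.774 0.000
      vertex 12.359 21.774 10.729
    endloop
  endfacet
  facet normal 1.0000 0.0000 0.0000
    outer loop
      vertex 12.359 0.000 0.000
      vertex 12.359 21.774 10.729
      vertex 12.359 0.000 10.729
    endloop
  endfacet
endsolid part

The G0 Z moves step by Δz≈1.533 mm. Every layer's G1 loop is the same polygon, so the solid is a straight extrusion of it from z=0 to z≈10.7. Closing with flat bottom and top caps and triangulating gives 12 facets — a rectangular box, roughly 12.4 × 21.8 mm footprint and 10.7 mm tall.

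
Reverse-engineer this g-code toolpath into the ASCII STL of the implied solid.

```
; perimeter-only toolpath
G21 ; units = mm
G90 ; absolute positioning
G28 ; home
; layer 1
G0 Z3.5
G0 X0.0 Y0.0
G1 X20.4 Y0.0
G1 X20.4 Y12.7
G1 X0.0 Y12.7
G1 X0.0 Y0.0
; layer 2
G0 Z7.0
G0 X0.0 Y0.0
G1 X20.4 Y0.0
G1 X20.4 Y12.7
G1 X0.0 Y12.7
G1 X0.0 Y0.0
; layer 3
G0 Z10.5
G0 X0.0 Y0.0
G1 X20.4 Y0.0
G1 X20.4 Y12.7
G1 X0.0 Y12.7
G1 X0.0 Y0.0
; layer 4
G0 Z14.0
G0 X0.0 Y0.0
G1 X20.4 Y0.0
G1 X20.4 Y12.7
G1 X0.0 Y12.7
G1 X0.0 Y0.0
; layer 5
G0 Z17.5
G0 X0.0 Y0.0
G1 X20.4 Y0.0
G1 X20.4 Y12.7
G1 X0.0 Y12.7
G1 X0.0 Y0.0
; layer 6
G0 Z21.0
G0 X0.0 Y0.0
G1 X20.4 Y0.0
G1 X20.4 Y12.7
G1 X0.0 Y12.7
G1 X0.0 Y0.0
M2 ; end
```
solid part
  facet normal 0.0000 0.0000 -1.0000
    outer loop
      vertex 20.4 12.7 0.0
      vertex 20.4 0.0 0.0
      vertex 0.0 0.0 0.0
    endloop
  endfacet
  facet normal 0.0000 0.0000 -1.0000
    outer loop
      vertex 0.0 12.7 0.0
      vertex 20.4 12.7 0.0
      vertex 0.0 0.0 0.0
    endloop
  endfacet
  facet normal 0.0000 0.0000 1.0000
    outer loop
      vertex 0.0 0.0 21.0
      vertex 20.4 0.0 21.0
      vertex 20.4 12.7 21.0
    endloop
  endfacet
  facet normal 0.0000 0.0000 1.0000
    outer loop
      vertex 0.0 0.0 21.0
      vertex 20.4 12.7 21.0
      vertex 0.0 12.7 21.0
    endloop
  endfacet
  facet normal 0.0000 -1.0000 0.0000
    outer loop
      vertex 0.0 0.0 0.0
      vertex 20.4 0.0 0.0
      vertex 20.4 0.0 21.0
    endloop
  endfacet
  facet normal 0.0000 -1.0000 0.0000
    outer loop
      vertex 0.0 0.0 0.0
      vertex 20.4 0.0 21.0
      vertex 0.0 0.0 21.0
    endloop
  endfacet
  facet normal 0.0000 1.0000 0.0000
    outer loop
      vertex 20.4 12.7 21.0
      vertex 20.4 12.7 0.0
      vertex 0.0 12.7 0.0
    endloop
  endfacet
  facet normal 0.0000 1.0000 0.0000
    outer loop
      vertex 0.0 12.7 21.0
      vertex 20.4 12.7 21.0
      vertex 0.0 12.7 0.0
    endloop
  endfacet
  facet normal -1.0000 0.0000 0.0000
    outer loop
      vertex 0.0 12.7 21.0
      vertex 0.0 12.7 0.0
      vertex 0.0 0.0 0.0
    endloop
  endfacet
  facet normal -1.0000 0.0000 0.0000
    outer loop
      vertex 0.0 0.0 21.0
      vertex 0.0 12.7 21.0
      vertex 0.0 0.0 0.0
    endloop
  endfacet
  facet normal 1.0000 0.0000 0.0000
    outer loop
      vertex 20.4 0.0 0.0
      vertex 20.4 12.7 0.0
      vertex 20.4 12.7 21.0
    endloop
  endfacet
  facet normal 1.0000 0.0000 0.0000
    outer loop
      vertex 20.4 0.0 0.0
      vertex 20.4 12.7 21.0
      vertex 20.4 0.0 21.0
    endloop
  endfacet
endsolid part

The G0 Z moves step by Δz≈3.5 mm. Every layer's G1 loop is the same polygon, so the solid is a straight extrusion of it from z=0 to z≈21. Closing with flat bottom and top caps and triangulating gives 12 facets — a rectangular box, roughly 20.4 × 12.7 mm footprint and 21 mm tall.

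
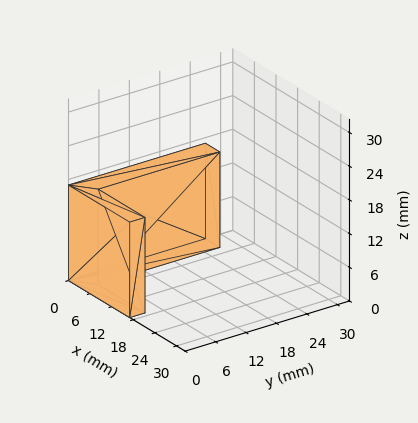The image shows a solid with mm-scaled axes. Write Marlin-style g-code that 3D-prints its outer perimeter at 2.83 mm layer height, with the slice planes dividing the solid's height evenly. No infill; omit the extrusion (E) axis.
Reading the render: the shape is an L-shaped prism: outer 17 × 27 mm, arm thicknesses ≈ 3 mm (horizontal) and 4 mm (vertical), extruded 17 mm in z (dimensions read to the nearest mm from the axis ticks). For the g-code, the solid's height is divided into equal slices at the stated Δz and each level perimeter traced with G1 moves after a G0 lift.

; perimeter-only toolpath
G21 ; units = mm
G90 ; absolute positioning
G28 ; home
; layer 1
G0 Z2.83
G0 X0.00 Y0.00
G1 X17.00 Y0.00
G1 X17.00 Y3.00
G1 X4.00 Y3.00
G1 X4.00 Y27.00
G1 X0.00 Y27.00
G1 X0.00 Y0.00
; layer 2
G0 Z5.67
G0 X0.00 Y0.00
G1 X17.00 Y0.00
G1 X17.00 Y3.00
G1 X4.00 Y3.00
G1 X4.00 Y27.00
G1 X0.00 Y27.00
G1 X0.00 Y0.00
; layer 3
G0 Z8.50
G0 X0.00 Y0.00
G1 X17.00 Y0.00
G1 X17.00 Y3.00
G1 X4.00 Y3.00
G1 X4.00 Y27.00
G1 X0.00 Y27.00
G1 X0.00 Y0.00
; layer 4
G0 Z11.33
G0 X0.00 Y0.00
G1 X17.00 Y0.00
G1 X17.00 Y3.00
G1 X4.00 Y3.00
G1 X4.00 Y27.00
G1 X0.00 Y27.00
G1 X0.00 Y0.00
; layer 5
G0 Z14.17
G0 X0.00 Y0.00
G1 X17.00 Y0.00
G1 X17.00 Y3.00
G1 X4.00 Y3.00
G1 X4.00 Y27.00
G1 X0.00 Y27.00
G1 X0.00 Y0.00
; layer 6
G0 Z17.00
G0 X0.00 Y0.00
G1 X17.00 Y0.00
G1 X17.00 Y3.00
G1 X4.00 Y3.00
G1 X4.00 Y27.00
G1 X0.00 Y27.00
G1 X0.00 Y0.00
M2 ; end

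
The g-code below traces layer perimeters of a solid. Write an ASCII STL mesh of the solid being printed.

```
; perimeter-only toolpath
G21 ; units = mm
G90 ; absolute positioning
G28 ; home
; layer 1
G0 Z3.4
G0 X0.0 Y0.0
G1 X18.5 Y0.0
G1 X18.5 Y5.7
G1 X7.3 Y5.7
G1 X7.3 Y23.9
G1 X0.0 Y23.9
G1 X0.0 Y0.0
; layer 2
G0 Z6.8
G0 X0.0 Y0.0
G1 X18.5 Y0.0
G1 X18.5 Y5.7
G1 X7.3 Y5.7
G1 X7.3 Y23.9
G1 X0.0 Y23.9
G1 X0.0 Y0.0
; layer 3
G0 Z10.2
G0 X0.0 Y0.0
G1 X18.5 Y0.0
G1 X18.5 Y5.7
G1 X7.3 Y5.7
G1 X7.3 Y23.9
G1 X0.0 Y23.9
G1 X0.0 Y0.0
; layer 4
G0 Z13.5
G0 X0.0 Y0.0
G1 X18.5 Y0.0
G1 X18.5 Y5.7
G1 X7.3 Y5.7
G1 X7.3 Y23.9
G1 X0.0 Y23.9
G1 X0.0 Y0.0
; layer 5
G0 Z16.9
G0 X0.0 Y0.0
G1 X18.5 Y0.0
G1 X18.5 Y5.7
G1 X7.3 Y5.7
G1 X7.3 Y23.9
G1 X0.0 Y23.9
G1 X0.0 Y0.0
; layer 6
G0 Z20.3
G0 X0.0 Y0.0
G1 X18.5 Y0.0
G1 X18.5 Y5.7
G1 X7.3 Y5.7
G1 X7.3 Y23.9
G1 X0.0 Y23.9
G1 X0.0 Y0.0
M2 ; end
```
solid part
  facet normal 0.0000 0.0000 -1.0000
    outer loop
      vertex 18.5 5.7 0.0
      vertex 18.5 0.0 0.0
      vertex 0.0 0.0 0.0
    endloop
  endfacet
  facet normal 0.0000 0.0000 -1.0000
    outer loop
      vertex 7.3 5.7 0.0
      vertex 18.5 5.7 0.0
      vertex 0.0 0.0 0.0
    endloop
  endfacet
  facet normal 0.0000 0.0000 -1.0000
    outer loop
      vertex 7.3 23.9 0.0
      vertex 7.3 5.7 0.0
      vertex 0.0 0.0 0.0
    endloop
  endfacet
  facet normal 0.0000 0.0000 -1.0000
    outer loop
      vertex 0.0 23.9 0.0
      vertex 7.3 23.9 0.0
      vertex 0.0 0.0 0.0
    endloop
  endfacet
  facet normal 0.0000 0.0000 1.0000
    outer loop
      vertex 0.0 0.0 20.3
      vertex 18.5 0.0 20.3
      vertex 18.5 5.7 20.3
    endloop
  endfacet
  facet normal 0.0000 0.0000 1.0000
    outer loop
      vertex 0.0 0.0 20.3
      vertex 18.5 5.7 20.3
      vertex 7.3 5.7 20.3
    endloop
  endfacet
  facet normal 0.0000 0.0000 1.0000
    outer loop
      vertex 0.0 0.0 20.3
      vertex 7.3 5.7 20.3
      vertex 7.3 23.9 20.3
    endloop
  endfacet
  facet normal 0.0000 0.0000 1.0000
    outer loop
      vertex 0.0 0.0 20.3
      vertex 7.3 23.9 20.3
      vertex 0.0 23.9 20.3
    endloop
  endfacet
  facet normal 0.0000 -1.0000 0.0000
    outer loop
      vertex 0.0 0.0 0.0
      vertex 18.5 0.0 0.0
      vertex 18.5 0.0 20.3
    endloop
  endfacet
  facet normal 0.0000 -1.0000 0.0000
    outer loop
      vertex 0.0 0.0 0.0
      vertex 18.5 0.0 20.3
      vertex 0.0 0.0 20.3
    endloop
  endfacet
  facet normal 1.0000 0.0000 0.0000
    outer loop
      vertex 18.5 0.0 0.0
      vertex 18.5 5.7 0.0
      vertex 18.5 5.7 20.3
    endloop
  endfacet
  facet normal 1.0000 0.0000 0.0000
    outer loop
      vertex 18.5 0.0 0.0
      vertex 18.5 5.7 20.3
      vertex 18.5 0.0 20.3
    endloop
  endfacet
  facet normal 0.0000 1.0000 0.0000
    outer loop
      vertex 18.5 5.7 0.0
      vertex 7.3 5.7 0.0
      vertex 7.3 5.7 20.3
    endloop
  endfacet
  facet normal 0.0000 1.0000 0.0000
    outer loop
      vertex 18.5 5.7 0.0
      vertex 7.3 5.7 20.3
      vertex 18.5 5.7 20.3
    endloop
  endfacet
  facet normal 1.0000 0.0000 0.0000
    outer loop
      vertex 7.3 5.7 0.0
      vertex 7.3 23.9 0.0
      vertex 7.3 23.9 20.3
    endloop
  endfacet
  facet normal 1.0000 0.0000 0.0000
    outer loop
      vertex 7.3 5.7 0.0
      vertex 7.3 23.9 20.3
      vertex 7.3 5.7 20.3
    endloop
  endfacet
  facet normal 0.0000 1.0000 0.0000
    outer loop
      vertex 7.3 23.9 0.0
      vertex 0.0 23.9 0.0
      vertex 0.0 23.9 20.3
    endloop
  endfacet
  facet normal 0.0000 1.0000 0.0000
    outer loop
      vertex 7.3 23.9 0.0
      vertex 0.0 23.9 20.3
      vertex 7.3 23.9 20.3
    endloop
  endfacet
  facet normal -1.0000 0.0000 0.0000
    outer loop
      vertex 0.0 23.9 0.0
      vertex 0.0 0.0 0.0
      vertex 0.0 0.0 20.3
    endloop
  endfacet
  facet normal -1.0000 0.0000 0.0000
    outer loop
      vertex 0.0 23.9 0.0
      vertex 0.0 0.0 20.3
      vertex 0.0 23.9 20.3
    endloop
  endfacet
endsolid part

The G0 Z moves step by Δz≈3.4 mm. Every layer's G1 loop is the same polygon, so the solid is a straight extrusion of it from z=0 to z≈20.3. Closing with flat bottom and top caps and triangulating gives 20 facets — an L-shaped prism: outer 18.5 × 23.9 mm, arm thicknesses ≈ 5.7 mm (horizontal) and 7.3 mm (vertical), extruded 20.3 mm in z.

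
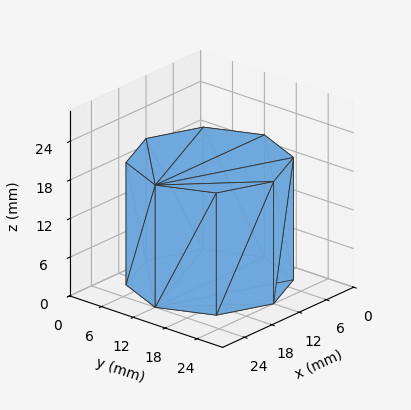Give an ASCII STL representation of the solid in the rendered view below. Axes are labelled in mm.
Reading the render: the shape is a regular 8-sided prism (a cylinder approximated with 8 flat sides), circumscribed radius ≈ 12 mm, height ≈ 19 mm (dimensions read to the nearest mm from the axis ticks). For the STL, each face is triangulated and given an outward normal.

solid part
  facet normal 0.0000 0.0000 -1.0000
    outer loop
      vertex 12.00 24.00 0.00
      vertex 20.49 20.49 0.00
      vertex 24.00 12.00 0.00
    endloop
  endfacet
  facet normal 0.0000 0.0000 -1.0000
    outer loop
      vertex 3.51 20.49 0.00
      vertex 12.00 24.00 0.00
      vertex 24.00 12.00 0.00
    endloop
  endfacet
  facet normal 0.0000 0.0000 -1.0000
    outer loop
      vertex 0.00 12.00 0.00
      vertex 3.51 20.49 0.00
      vertex 24.00 12.00 0.00
    endloop
  endfacet
  facet normal 0.0000 0.0000 -1.0000
    outer loop
      vertex 3.51 3.51 0.00
      vertex 0.00 12.00 0.00
      vertex 24.00 12.00 0.00
    endloop
  endfacet
  facet normal 0.0000 0.0000 -1.0000
    outer loop
      vertex 12.00 0.00 0.00
      vertex 3.51 3.51 0.00
      vertex 24.00 12.00 0.00
    endloop
  endfacet
  facet normal 0.0000 0.0000 -1.0000
    outer loop
      vertex 20.49 3.51 0.00
      vertex 12.00 0.00 0.00
      vertex 24.00 12.00 0.00
    endloop
  endfacet
  facet normal 0.0000 0.0000 1.0000
    outer loop
      vertex 24.00 12.00 19.00
      vertex 20.49 20.49 19.00
      vertex 12.00 24.00 19.00
    endloop
  endfacet
  facet normal 0.0000 0.0000 1.0000
    outer loop
      vertex 24.00 12.00 19.00
      vertex 12.00 24.00 19.00
      vertex 3.51 20.49 19.00
    endloop
  endfacet
  facet normal 0.0000 0.0000 1.0000
    outer loop
      vertex 24.00 12.00 19.00
      vertex 3.51 20.49 19.00
      vertex 0.00 12.00 19.00
    endloop
  endfacet
  facet normal 0.0000 0.0000 1.0000
    outer loop
      vertex 24.00 12.00 19.00
      vertex 0.00 12.00 19.00
      vertex 3.51 3.51 19.00
    endloop
  endfacet
  facet normal 0.0000 0.0000 1.0000
    outer loop
      vertex 24.00 12.00 19.00
      vertex 3.51 3.51 19.00
      vertex 12.00 0.00 19.00
    endloop
  endfacet
  facet normal 0.0000 0.0000 1.0000
    outer loop
      vertex 24.00 12.00 19.00
      vertex 12.00 0.00 19.00
      vertex 20.49 3.51 19.00
    endloop
  endfacet
  facet normal 0.9241 0.3821 0.0000
    outer loop
      vertex 24.00 12.00 0.00
      vertex 20.49 20.49 0.00
      vertex 20.49 20.49 19.00
    endloop
  endfacet
  facet normal 0.9241 0.3821 0.0000
    outer loop
      vertex 24.00 12.00 0.00
      vertex 20.49 20.49 19.00
      vertex 24.00 12.00 19.00
    endloop
  endfacet
  facet normal 0.3821 0.9241 0.0000
    outer loop
      vertex 20.49 20.49 0.00
      vertex 12.00 24.00 0.00
      vertex 12.00 24.00 19.00
    endloop
  endfacet
  facet normal 0.3821 0.9241 0.0000
    outer loop
      vertex 20.49 20.49 0.00
      vertex 12.00 24.00 19.00
      vertex 20.49 20.49 19.00
    endloop
  endfacet
  facet normal -0.3821 0.9241 0.0000
    outer loop
      vertex 12.00 24.00 0.00
      vertex 3.51 20.49 0.00
      vertex 3.51 20.49 19.00
    endloop
  endfacet
  facet normal -0.3821 0.9241 0.0000
    outer loop
      vertex 12.00 24.00 0.00
      vertex 3.51 20.49 19.00
      vertex 12.00 24.00 19.00
    endloop
  endfacet
  facet normal -0.9241 0.3821 0.0000
    outer loop
      vertex 3.51 20.49 0.00
      vertex 0.00 12.00 0.00
      vertex 0.00 12.00 19.00
    endloop
  endfacet
  facet normal -0.9241 0.3821 0.0000
    outer loop
      vertex 3.51 20.49 0.00
      vertex 0.00 12.00 19.00
      vertex 3.51 20.49 19.00
    endloop
  endfacet
  facet normal -0.9241 -0.3821 0.0000
    outer loop
      vertex 0.00 12.00 0.00
      vertex 3.51 3.51 0.00
      vertex 3.51 3.51 19.00
    endloop
  endfacet
  facet normal -0.9241 -0.3821 0.0000
    outer loop
      vertex 0.00 12.00 0.00
      vertex 3.51 3.51 19.00
      vertex 0.00 12.00 19.00
    endloop
  endfacet
  facet normal -0.3821 -0.9241 0.0000
    outer loop
      vertex 3.51 3.51 0.00
      vertex 12.00 0.00 0.00
      vertex 12.00 0.00 19.00
    endloop
  endfacet
  facet normal -0.3821 -0.9241 0.0000
    outer loop
      vertex 3.51 3.51 0.00
      vertex 12.00 0.00 19.00
      vertex 3.51 3.51 19.00
    endloop
  endfacet
  facet normal 0.3821 -0.9241 0.0000
    outer loop
      vertex 12.00 0.00 0.00
      vertex 20.49 3.51 0.00
      vertex 20.49 3.51 19.00
    endloop
  endfacet
  facet normal 0.3821 -0.9241 0.0000
    outer loop
      vertex 12.00 0.00 0.00
      vertex 20.49 3.51 19.00
      vertex 12.00 0.00 19.00
    endloop
  endfacet
  facet normal 0.9241 -0.3821 0.0000
    outer loop
      vertex 20.49 3.51 0.00
      vertex 24.00 12.00 0.00
      vertex 24.00 12.00 19.00
    endloop
  endfacet
  facet normal 0.9241 -0.3821 0.0000
    outer loop
      vertex 20.49 3.51 0.00
      vertex 24.00 12.00 19.00
      vertex 20.49 3.51 19.00
    endloop
  endfacet
endsolid part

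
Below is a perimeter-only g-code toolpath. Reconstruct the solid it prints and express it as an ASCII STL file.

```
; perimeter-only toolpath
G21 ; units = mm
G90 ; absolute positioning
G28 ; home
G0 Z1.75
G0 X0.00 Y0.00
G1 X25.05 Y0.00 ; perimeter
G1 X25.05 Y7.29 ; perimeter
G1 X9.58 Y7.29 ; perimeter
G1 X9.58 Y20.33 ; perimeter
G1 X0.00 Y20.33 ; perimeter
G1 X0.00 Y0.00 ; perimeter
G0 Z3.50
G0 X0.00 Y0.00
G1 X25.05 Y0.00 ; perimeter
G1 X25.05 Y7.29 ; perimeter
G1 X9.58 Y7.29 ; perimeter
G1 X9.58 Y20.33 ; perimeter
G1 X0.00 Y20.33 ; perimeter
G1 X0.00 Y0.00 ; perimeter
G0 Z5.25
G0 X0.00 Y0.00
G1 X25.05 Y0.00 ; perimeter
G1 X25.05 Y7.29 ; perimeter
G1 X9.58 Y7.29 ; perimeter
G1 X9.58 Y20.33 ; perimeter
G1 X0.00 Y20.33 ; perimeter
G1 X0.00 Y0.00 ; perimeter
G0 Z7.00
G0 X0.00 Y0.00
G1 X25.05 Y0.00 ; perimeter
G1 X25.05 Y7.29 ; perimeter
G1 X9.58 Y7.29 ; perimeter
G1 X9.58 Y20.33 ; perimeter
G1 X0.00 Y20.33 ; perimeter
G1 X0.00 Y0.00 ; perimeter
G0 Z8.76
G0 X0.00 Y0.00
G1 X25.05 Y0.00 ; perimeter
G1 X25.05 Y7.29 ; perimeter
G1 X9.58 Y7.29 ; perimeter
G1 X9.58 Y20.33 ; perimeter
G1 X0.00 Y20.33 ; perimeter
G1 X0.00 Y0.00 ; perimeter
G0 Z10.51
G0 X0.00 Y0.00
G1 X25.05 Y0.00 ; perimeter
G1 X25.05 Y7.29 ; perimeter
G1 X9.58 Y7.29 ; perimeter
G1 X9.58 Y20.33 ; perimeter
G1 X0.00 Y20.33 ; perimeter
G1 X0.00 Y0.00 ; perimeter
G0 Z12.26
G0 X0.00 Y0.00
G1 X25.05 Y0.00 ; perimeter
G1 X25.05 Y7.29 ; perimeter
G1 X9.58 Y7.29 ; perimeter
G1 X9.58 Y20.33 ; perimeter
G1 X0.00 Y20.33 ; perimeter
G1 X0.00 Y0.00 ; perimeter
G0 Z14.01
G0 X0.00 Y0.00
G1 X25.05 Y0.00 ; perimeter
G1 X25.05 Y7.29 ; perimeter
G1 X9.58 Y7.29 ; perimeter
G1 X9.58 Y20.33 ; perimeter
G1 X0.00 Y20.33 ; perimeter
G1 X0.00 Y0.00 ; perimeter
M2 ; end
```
solid part
  facet normal 0.0000 0.0000 -1.0000
    outer loop
      vertex 25.05 7.29 0.00
      vertex 25.05 0.00 0.00
      vertex 0.00 0.00 0.00
    endloop
  endfacet
  facet normal 0.0000 0.0000 -1.0000
    outer loop
      vertex 9.58 7.29 0.00
      vertex 25.05 7.29 0.00
      vertex 0.00 0.00 0.00
    endloop
  endfacet
  facet normal 0.0000 0.0000 -1.0000
    outer loop
      vertex 9.58 20.33 0.00
      vertex 9.58 7.29 0.00
      vertex 0.00 0.00 0.00
    endloop
  endfacet
  facet normal 0.0000 0.0000 -1.0000
    outer loop
      vertex 0.00 20.33 0.00
      vertex 9.58 20.33 0.00
      vertex 0.00 0.00 0.00
    endloop
  endfacet
  facet normal 0.0000 0.0000 1.0000
    outer loop
      vertex 0.00 0.00 14.01
      vertex 25.05 0.00 14.01
      vertex 25.05 7.29 14.01
    endloop
  endfacet
  facet normal 0.0000 0.0000 1.0000
    outer loop
      vertex 0.00 0.00 14.01
      vertex 25.05 7.29 14.01
      vertex 9.58 7.29 14.01
    endloop
  endfacet
  facet normal 0.0000 0.0000 1.0000
    outer loop
      vertex 0.00 0.00 14.01
      vertex 9.58 7.29 14.01
      vertex 9.58 20.33 14.01
    endloop
  endfacet
  facet normal 0.0000 0.0000 1.0000
    outer loop
      vertex 0.00 0.00 14.01
      vertex 9.58 20.33 14.01
      vertex 0.00 20.33 14.01
    endloop
  endfacet
  facet normal 0.0000 -1.0000 0.0000
    outer loop
      vertex 0.00 0.00 0.00
      vertex 25.05 0.00 0.00
      vertex 25.05 0.00 14.01
    endloop
  endfacet
  facet normal 0.0000 -1.0000 0.0000
    outer loop
      vertex 0.00 0.00 0.00
      vertex 25.05 0.00 14.01
      vertex 0.00 0.00 14.01
    endloop
  endfacet
  facet normal 1.0000 0.0000 0.0000
    outer loop
      vertex 25.05 0.00 0.00
      vertex 25.05 7.29 0.00
      vertex 25.05 7.29 14.01
    endloop
  endfacet
  facet normal 1.0000 0.0000 0.0000
    outer loop
      vertex 25.05 0.00 0.00
      vertex 25.05 7.29 14.01
      vertex 25.05 0.00 14.01
    endloop
  endfacet
  facet normal 0.0000 1.0000 0.0000
    outer loop
      vertex 25.05 7.29 0.00
      vertex 9.58 7.29 0.00
      vertex 9.58 7.29 14.01
    endloop
  endfacet
  facet normal 0.0000 1.0000 0.0000
    outer loop
      vertex 25.05 7.29 0.00
      vertex 9.58 7.29 14.01
      vertex 25.05 7.29 14.01
    endloop
  endfacet
  facet normal 1.0000 0.0000 0.0000
    outer loop
      vertex 9.58 7.29 0.00
      vertex 9.58 20.33 0.00
      vertex 9.58 20.33 14.01
    endloop
  endfacet
  facet normal 1.0000 0.0000 0.0000
    outer loop
      vertex 9.58 7.29 0.00
      vertex 9.58 20.33 14.01
      vertex 9.58 7.29 14.01
    endloop
  endfacet
  facet normal 0.0000 1.0000 0.0000
    outer loop
      vertex 9.58 20.33 0.00
      vertex 0.00 20.33 0.00
      vertex 0.00 20.33 14.01
    endloop
  endfacet
  facet normal 0.0000 1.0000 0.0000
    outer loop
      vertex 9.58 20.33 0.00
      vertex 0.00 20.33 14.01
      vertex 9.58 20.33 14.01
    endloop
  endfacet
  facet normal -1.0000 0.0000 0.0000
    outer loop
      vertex 0.00 20.33 0.00
      vertex 0.00 0.00 0.00
      vertex 0.00 0.00 14.01
    endloop
  endfacet
  facet normal -1.0000 0.0000 0.0000
    outer loop
      vertex 0.00 20.33 0.00
      vertex 0.00 0.00 14.01
      vertex 0.00 20.33 14.01
    endloop
  endfacet
endsolid part

The G0 Z moves step by Δz≈1.75 mm. Every layer's G1 loop is the same polygon, so the solid is a straight extrusion of it from z=0 to z≈14. Closing with flat bottom and top caps and triangulating gives 20 facets — an L-shaped prism: outer 25.1 × 20.3 mm, arm thicknesses ≈ 7.29 mm (horizontal) and 9.58 mm (vertical), extruded 14 mm in z.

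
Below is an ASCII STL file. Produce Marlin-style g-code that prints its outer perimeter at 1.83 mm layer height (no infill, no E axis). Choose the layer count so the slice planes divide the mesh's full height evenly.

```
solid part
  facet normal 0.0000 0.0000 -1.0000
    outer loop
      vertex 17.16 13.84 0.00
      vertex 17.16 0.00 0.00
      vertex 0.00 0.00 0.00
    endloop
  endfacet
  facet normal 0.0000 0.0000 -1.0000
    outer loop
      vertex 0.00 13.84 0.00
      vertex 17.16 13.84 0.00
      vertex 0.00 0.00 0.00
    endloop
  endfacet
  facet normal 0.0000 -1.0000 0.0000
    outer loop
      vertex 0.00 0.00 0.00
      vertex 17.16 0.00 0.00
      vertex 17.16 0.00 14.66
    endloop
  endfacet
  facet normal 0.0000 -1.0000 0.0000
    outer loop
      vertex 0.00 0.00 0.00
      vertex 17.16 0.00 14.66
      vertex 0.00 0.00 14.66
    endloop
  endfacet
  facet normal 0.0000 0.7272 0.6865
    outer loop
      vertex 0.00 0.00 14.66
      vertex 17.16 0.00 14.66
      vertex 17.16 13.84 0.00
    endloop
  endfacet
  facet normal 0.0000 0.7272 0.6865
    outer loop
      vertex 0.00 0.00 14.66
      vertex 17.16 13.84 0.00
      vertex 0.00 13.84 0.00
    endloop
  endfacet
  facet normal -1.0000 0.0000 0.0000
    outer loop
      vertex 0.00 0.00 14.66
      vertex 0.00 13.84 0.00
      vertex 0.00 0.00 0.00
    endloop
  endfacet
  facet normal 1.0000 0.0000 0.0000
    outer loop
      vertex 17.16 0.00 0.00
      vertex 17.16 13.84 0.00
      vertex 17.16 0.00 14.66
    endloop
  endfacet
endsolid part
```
; perimeter-only toolpath
G21 ; units = mm
G90 ; absolute positioning
G28 ; home
; layer 1
G0 Z1.83
G0 X0.00 Y0.00
G1 X17.16 Y0.00
G1 X17.16 Y12.11
G1 X0.00 Y12.11
G1 X0.00 Y0.00
; layer 2
G0 Z3.67
G0 X0.00 Y0.00
G1 X17.16 Y0.00
G1 X17.16 Y10.38
G1 X0.00 Y10.38
G1 X0.00 Y0.00
; layer 3
G0 Z5.50
G0 X0.00 Y0.00
G1 X17.16 Y0.00
G1 X17.16 Y8.65
G1 X0.00 Y8.65
G1 X0.00 Y0.00
; layer 4
G0 Z7.33
G0 X0.00 Y0.00
G1 X17.16 Y0.00
G1 X17.16 Y6.92
G1 X0.00 Y6.92
G1 X0.00 Y0.00
; layer 5
G0 Z9.16
G0 X0.00 Y0.00
G1 X17.16 Y0.00
G1 X17.16 Y5.19
G1 X0.00 Y5.19
G1 X0.00 Y0.00
; layer 6
G0 Z11.00
G0 X0.00 Y0.00
G1 X17.16 Y0.00
G1 X17.16 Y3.46
G1 X0.00 Y3.46
G1 X0.00 Y0.00
; layer 7
G0 Z12.83
G0 X0.00 Y0.00
G1 X17.16 Y0.00
G1 X17.16 Y1.73
G1 X0.00 Y1.73
G1 X0.00 Y0.00
M2 ; end

The solid is a wedge (ramp): 17.2 × 13.8 mm base, rising to 14.7 mm along the y=0 edge and sloping linearly to z=0 at y=13.8. Slicing at Δz = 1.83 mm — 8 equal slices spanning the solid's height, so layer i sits at z = i·h/8 — gives 7 non-empty perimeters. Each is a 4-segment closed polygon; G0 lifts to the layer z and rapids to the start vertex, then G1 traces the edges. The cross-section shrinks linearly with z (the slice at the apex is degenerate and omitted).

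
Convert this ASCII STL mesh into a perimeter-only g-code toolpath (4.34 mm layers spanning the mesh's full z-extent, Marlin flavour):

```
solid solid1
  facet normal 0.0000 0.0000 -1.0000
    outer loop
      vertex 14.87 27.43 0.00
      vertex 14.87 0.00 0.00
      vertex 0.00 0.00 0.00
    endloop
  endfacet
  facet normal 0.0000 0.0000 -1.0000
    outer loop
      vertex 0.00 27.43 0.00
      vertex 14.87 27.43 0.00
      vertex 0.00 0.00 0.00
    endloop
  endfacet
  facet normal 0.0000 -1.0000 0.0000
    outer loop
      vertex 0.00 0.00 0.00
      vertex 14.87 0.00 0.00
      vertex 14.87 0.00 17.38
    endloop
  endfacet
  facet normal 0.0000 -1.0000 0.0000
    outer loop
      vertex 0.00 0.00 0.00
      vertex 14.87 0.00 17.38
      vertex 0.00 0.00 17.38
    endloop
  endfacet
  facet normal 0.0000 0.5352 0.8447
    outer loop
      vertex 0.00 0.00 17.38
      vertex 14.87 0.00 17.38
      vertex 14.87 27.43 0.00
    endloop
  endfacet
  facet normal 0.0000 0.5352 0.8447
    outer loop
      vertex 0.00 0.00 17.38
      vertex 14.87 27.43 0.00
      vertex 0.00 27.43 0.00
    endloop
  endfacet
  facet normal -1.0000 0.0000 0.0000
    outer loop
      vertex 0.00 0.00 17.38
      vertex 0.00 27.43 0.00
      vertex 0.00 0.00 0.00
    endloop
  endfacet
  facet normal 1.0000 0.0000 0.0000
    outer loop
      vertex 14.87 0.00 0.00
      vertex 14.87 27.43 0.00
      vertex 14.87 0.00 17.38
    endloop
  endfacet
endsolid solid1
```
; perimeter-only toolpath
G21 ; units = mm
G90 ; absolute positioning
G28 ; home
; layer 1
G0 Z4.34
G0 X0.00 Y0.00
G1 X14.87 Y0.00
G1 X14.87 Y20.57
G1 X0.00 Y20.57
G1 X0.00 Y0.00
; layer 2
G0 Z8.69
G0 X0.00 Y0.00
G1 X14.87 Y0.00
G1 X14.87 Y13.71
G1 X0.00 Y13.71
G1 X0.00 Y0.00
; layer 3
G0 Z13.04
G0 X0.00 Y0.00
G1 X14.87 Y0.00
G1 X14.87 Y6.86
G1 X0.00 Y6.86
G1 X0.00 Y0.00
M2 ; end

The solid is a wedge (ramp): 14.9 × 27.4 mm base, rising to 17.4 mm along the y=0 edge and sloping linearly to z=0 at y=27.4. Slicing at Δz = 4.34 mm — 4 equal slices spanning the solid's height, so layer i sits at z = i·h/4 — gives 3 non-empty perimeters. Each is a 4-segment closed polygon; G0 lifts to the layer z and rapids to the start vertex, then G1 traces the edges. The cross-section shrinks linearly with z (the slice at the apex is degenerate and omitted).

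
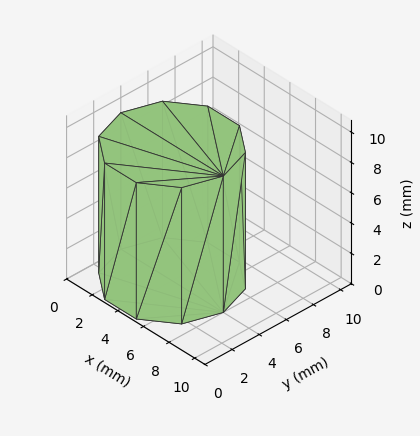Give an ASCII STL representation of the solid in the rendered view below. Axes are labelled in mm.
Reading the render: the shape is a regular 10-sided prism (a cylinder approximated with 10 flat sides), circumscribed radius ≈ 4 mm, height ≈ 9 mm (dimensions read to the nearest mm from the axis ticks). For the STL, each face is triangulated and given an outward normal.

solid part
  facet normal 0.0000 0.0000 -1.0000
    outer loop
      vertex 5.236 7.804 0.000
      vertex 7.236 6.351 0.000
      vertex 8.000 4.000 0.000
    endloop
  endfacet
  facet normal 0.0000 0.0000 -1.0000
    outer loop
      vertex 2.764 7.804 0.000
      vertex 5.236 7.804 0.000
      vertex 8.000 4.000 0.000
    endloop
  endfacet
  facet normal 0.0000 0.0000 -1.0000
    outer loop
      vertex 0.764 6.351 0.000
      vertex 2.764 7.804 0.000
      vertex 8.000 4.000 0.000
    endloop
  endfacet
  facet normal 0.0000 0.0000 -1.0000
    outer loop
      vertex 0.000 4.000 0.000
      vertex 0.764 6.351 0.000
      vertex 8.000 4.000 0.000
    endloop
  endfacet
  facet normal 0.0000 0.0000 -1.0000
    outer loop
      vertex 0.764 1.649 0.000
      vertex 0.000 4.000 0.000
      vertex 8.000 4.000 0.000
    endloop
  endfacet
  facet normal 0.0000 0.0000 -1.0000
    outer loop
      vertex 2.764 0.196 0.000
      vertex 0.764 1.649 0.000
      vertex 8.000 4.000 0.000
    endloop
  endfacet
  facet normal 0.0000 0.0000 -1.0000
    outer loop
      vertex 5.236 0.196 0.000
      vertex 2.764 0.196 0.000
      vertex 8.000 4.000 0.000
    endloop
  endfacet
  facet normal 0.0000 0.0000 -1.0000
    outer loop
      vertex 7.236 1.649 0.000
      vertex 5.236 0.196 0.000
      vertex 8.000 4.000 0.000
    endloop
  endfacet
  facet normal 0.0000 0.0000 1.0000
    outer loop
      vertex 8.000 4.000 9.000
      vertex 7.236 6.351 9.000
      vertex 5.236 7.804 9.000
    endloop
  endfacet
  facet normal 0.0000 0.0000 1.0000
    outer loop
      vertex 8.000 4.000 9.000
      vertex 5.236 7.804 9.000
      vertex 2.764 7.804 9.000
    endloop
  endfacet
  facet normal 0.0000 0.0000 1.0000
    outer loop
      vertex 8.000 4.000 9.000
      vertex 2.764 7.804 9.000
      vertex 0.764 6.351 9.000
    endloop
  endfacet
  facet normal 0.0000 0.0000 1.0000
    outer loop
      vertex 8.000 4.000 9.000
      vertex 0.764 6.351 9.000
      vertex 0.000 4.000 9.000
    endloop
  endfacet
  facet normal 0.0000 0.0000 1.0000
    outer loop
      vertex 8.000 4.000 9.000
      vertex 0.000 4.000 9.000
      vertex 0.764 1.649 9.000
    endloop
  endfacet
  facet normal 0.0000 0.0000 1.0000
    outer loop
      vertex 8.000 4.000 9.000
      vertex 0.764 1.649 9.000
      vertex 2.764 0.196 9.000
    endloop
  endfacet
  facet normal 0.0000 0.0000 1.0000
    outer loop
      vertex 8.000 4.000 9.000
      vertex 2.764 0.196 9.000
      vertex 5.236 0.196 9.000
    endloop
  endfacet
  facet normal 0.0000 0.0000 1.0000
    outer loop
      vertex 8.000 4.000 9.000
      vertex 5.236 0.196 9.000
      vertex 7.236 1.649 9.000
    endloop
  endfacet
  facet normal 0.9510 0.3091 0.0000
    outer loop
      vertex 8.000 4.000 0.000
      vertex 7.236 6.351 0.000
      vertex 7.236 6.351 9.000
    endloop
  endfacet
  facet normal 0.9510 0.3091 0.0000
    outer loop
      vertex 8.000 4.000 0.000
      vertex 7.236 6.351 9.000
      vertex 8.000 4.000 9.000
    endloop
  endfacet
  facet normal 0.5878 0.8090 0.0000
    outer loop
      vertex 7.236 6.351 0.000
      vertex 5.236 7.804 0.000
      vertex 5.236 7.804 9.000
    endloop
  endfacet
  facet normal 0.5878 0.8090 0.0000
    outer loop
      vertex 7.236 6.351 0.000
      vertex 5.236 7.804 9.000
      vertex 7.236 6.351 9.000
    endloop
  endfacet
  facet normal 0.0000 1.0000 0.0000
    outer loop
      vertex 5.236 7.804 0.000
      vertex 2.764 7.804 0.000
      vertex 2.764 7.804 9.000
    endloop
  endfacet
  facet normal 0.0000 1.0000 0.0000
    outer loop
      vertex 5.236 7.804 0.000
      vertex 2.764 7.804 9.000
      vertex 5.236 7.804 9.000
    endloop
  endfacet
  facet normal -0.5878 0.8090 0.0000
    outer loop
      vertex 2.764 7.804 0.000
      vertex 0.764 6.351 0.000
      vertex 0.764 6.351 9.000
    endloop
  endfacet
  facet normal -0.5878 0.8090 0.0000
    outer loop
      vertex 2.764 7.804 0.000
      vertex 0.764 6.351 9.000
      vertex 2.764 7.804 9.000
    endloop
  endfacet
  facet normal -0.9510 0.3091 0.0000
    outer loop
      vertex 0.764 6.351 0.000
      vertex 0.000 4.000 0.000
      vertex 0.000 4.000 9.000
    endloop
  endfacet
  facet normal -0.9510 0.3091 0.0000
    outer loop
      vertex 0.764 6.351 0.000
      vertex 0.000 4.000 9.000
      vertex 0.764 6.351 9.000
    endloop
  endfacet
  facet normal -0.9510 -0.3091 0.0000
    outer loop
      vertex 0.000 4.000 0.000
      vertex 0.764 1.649 0.000
      vertex 0.764 1.649 9.000
    endloop
  endfacet
  facet normal -0.9510 -0.3091 0.0000
    outer loop
      vertex 0.000 4.000 0.000
      vertex 0.764 1.649 9.000
      vertex 0.000 4.000 9.000
    endloop
  endfacet
  facet normal -0.5878 -0.8090 0.0000
    outer loop
      vertex 0.764 1.649 0.000
      vertex 2.764 0.196 0.000
      vertex 2.764 0.196 9.000
    endloop
  endfacet
  facet normal -0.5878 -0.8090 0.0000
    outer loop
      vertex 0.764 1.649 0.000
      vertex 2.764 0.196 9.000
      vertex 0.764 1.649 9.000
    endloop
  endfacet
  facet normal 0.0000 -1.0000 0.0000
    outer loop
      vertex 2.764 0.196 0.000
      vertex 5.236 0.196 0.000
      vertex 5.236 0.196 9.000
    endloop
  endfacet
  facet normal 0.0000 -1.0000 0.0000
    outer loop
      vertex 2.764 0.196 0.000
      vertex 5.236 0.196 9.000
      vertex 2.764 0.196 9.000
    endloop
  endfacet
  facet normal 0.5878 -0.8090 0.0000
    outer loop
      vertex 5.236 0.196 0.000
      vertex 7.236 1.649 0.000
      vertex 7.236 1.649 9.000
    endloop
  endfacet
  facet normal 0.5878 -0.8090 0.0000
    outer loop
      vertex 5.236 0.196 0.000
      vertex 7.236 1.649 9.000
      vertex 5.236 0.196 9.000
    endloop
  endfacet
  facet normal 0.9510 -0.3091 0.0000
    outer loop
      vertex 7.236 1.649 0.000
      vertex 8.000 4.000 0.000
      vertex 8.000 4.000 9.000
    endloop
  endfacet
  facet normal 0.9510 -0.3091 0.0000
    outer loop
      vertex 7.236 1.649 0.000
      vertex 8.000 4.000 9.000
      vertex 7.236 1.649 9.000
    endloop
  endfacet
endsolid part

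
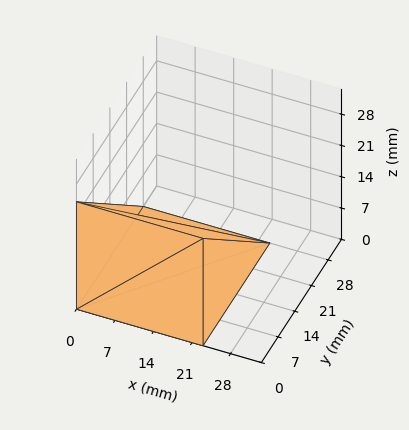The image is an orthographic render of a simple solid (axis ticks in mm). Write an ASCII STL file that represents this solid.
Reading the render: the shape is a wedge (ramp): 23 × 28 mm base, rising to 24 mm along the y=0 edge and sloping linearly to z=0 at y=28 (dimensions read to the nearest mm from the axis ticks). For the STL, each face is triangulated and given an outward normal.

solid part
  facet normal 0.0000 0.0000 -1.0000
    outer loop
      vertex 23.00 28.00 0.00
      vertex 23.00 0.00 0.00
      vertex 0.00 0.00 0.00
    endloop
  endfacet
  facet normal 0.0000 0.0000 -1.0000
    outer loop
      vertex 0.00 28.00 0.00
      vertex 23.00 28.00 0.00
      vertex 0.00 0.00 0.00
    endloop
  endfacet
  facet normal 0.0000 -1.0000 0.0000
    outer loop
      vertex 0.00 0.00 0.00
      vertex 23.00 0.00 0.00
      vertex 23.00 0.00 24.00
    endloop
  endfacet
  facet normal 0.0000 -1.0000 0.0000
    outer loop
      vertex 0.00 0.00 0.00
      vertex 23.00 0.00 24.00
      vertex 0.00 0.00 24.00
    endloop
  endfacet
  facet normal 0.0000 0.6508 0.7593
    outer loop
      vertex 0.00 0.00 24.00
      vertex 23.00 0.00 24.00
      vertex 23.00 28.00 0.00
    endloop
  endfacet
  facet normal 0.0000 0.6508 0.7593
    outer loop
      vertex 0.00 0.00 24.00
      vertex 23.00 28.00 0.00
      vertex 0.00 28.00 0.00
    endloop
  endfacet
  facet normal -1.0000 0.0000 0.0000
    outer loop
      vertex 0.00 0.00 24.00
      vertex 0.00 28.00 0.00
      vertex 0.00 0.00 0.00
    endloop
  endfacet
  facet normal 1.0000 0.0000 0.0000
    outer loop
      vertex 23.00 0.00 0.00
      vertex 23.00 28.00 0.00
      vertex 23.00 0.00 24.00
    endloop
  endfacet
endsolid part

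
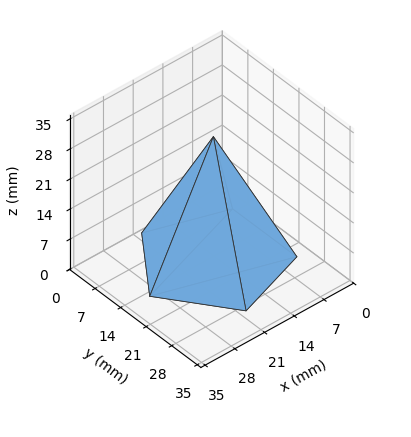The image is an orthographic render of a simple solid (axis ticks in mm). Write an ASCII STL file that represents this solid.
Reading the render: the shape is a regular 5-sided pyramid, base circumscribed radius ≈ 15 mm, apex at z ≈ 29 mm (dimensions read to the nearest mm from the axis ticks). For the STL, each face is triangulated and given an outward normal.

solid part
  facet normal 0.0000 0.0000 -1.0000
    outer loop
      vertex 2.9 23.8 0.0
      vertex 19.6 29.3 0.0
      vertex 30.0 15.0 0.0
    endloop
  endfacet
  facet normal 0.0000 0.0000 -1.0000
    outer loop
      vertex 2.9 6.2 0.0
      vertex 2.9 23.8 0.0
      vertex 30.0 15.0 0.0
    endloop
  endfacet
  facet normal 0.0000 0.0000 -1.0000
    outer loop
      vertex 19.6 0.7 0.0
      vertex 2.9 6.2 0.0
      vertex 30.0 15.0 0.0
    endloop
  endfacet
  facet normal 0.7461 0.5426 0.3859
    outer loop
      vertex 30.0 15.0 0.0
      vertex 19.6 29.3 0.0
      vertex 15.0 15.0 29.0
    endloop
  endfacet
  facet normal -0.2885 0.8761 0.3862
    outer loop
      vertex 19.6 29.3 0.0
      vertex 2.9 23.8 0.0
      vertex 15.0 15.0 29.0
    endloop
  endfacet
  facet normal -0.9229 0.0000 0.3851
    outer loop
      vertex 2.9 23.8 0.0
      vertex 2.9 6.2 0.0
      vertex 15.0 15.0 29.0
    endloop
  endfacet
  facet normal -0.2885 -0.8761 0.3862
    outer loop
      vertex 2.9 6.2 0.0
      vertex 19.6 0.7 0.0
      vertex 15.0 15.0 29.0
    endloop
  endfacet
  facet normal 0.7461 -0.5426 0.3859
    outer loop
      vertex 19.6 0.7 0.0
      vertex 30.0 15.0 0.0
      vertex 15.0 15.0 29.0
    endloop
  endfacet
endsolid part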